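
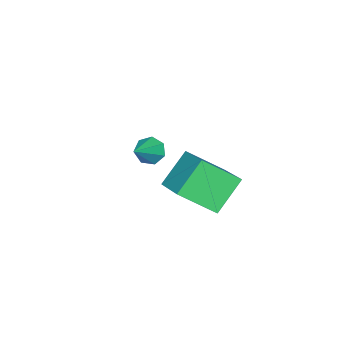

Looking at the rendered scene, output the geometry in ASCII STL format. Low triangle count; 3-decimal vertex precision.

solid 
facet normal -0.844 -0.063 -0.533
outer loop
vertex -2.221 -1.622 -3.143
vertex -2.492 -2.008 -2.668
vertex -2.507 -1.341 -2.723
endloop
endfacet
facet normal 0.502 0.837 -0.218
outer loop
vertex -2.221 -1.622 -3.143
vertex -2.507 -1.341 -2.723
vertex -1.168 -1.912 -1.832
endloop
endfacet
facet normal -0.844 -0.063 -0.533
outer loop
vertex -2.507 -1.341 -2.723
vertex -2.492 -2.008 -2.668
vertex -2.782 -1.562 -2.261
endloop
endfacet
facet normal 0.068 0.884 0.463
outer loop
vertex -2.507 -1.341 -2.723
vertex -2.782 -1.562 -2.261
vertex -1.168 -1.912 -1.832
endloop
endfacet
facet normal -0.844 -0.062 -0.533
outer loop
vertex -2.782 -1.562 -2.261
vertex -2.492 -2.008 -2.668
vertex -2.839 -2.12 -2.106
endloop
endfacet
facet normal -0.189 0.281 0.941
outer loop
vertex -2.782 -1.562 -2.261
vertex -2.839 -2.12 -2.106
vertex -1.168 -1.912 -1.832
endloop
endfacet
facet normal -0.844 -0.061 -0.533
outer loop
vertex -2.839 -2.12 -2.106
vertex -2.492 -2.008 -2.668
vertex -2.635 -2.593 -2.375
endloop
endfacet
facet normal -0.075 -0.517 0.852
outer loop
vertex -2.839 -2.12 -2.106
vertex -2.635 -2.593 -2.375
vertex -1.168 -1.912 -1.832
endloop
endfacet
facet normal -0.843 -0.061 -0.534
outer loop
vertex -2.635 -2.593 -2.375
vertex -2.492 -2.008 -2.668
vertex -2.323 -2.626 -2.864
endloop
endfacet
facet normal 0.323 -0.908 0.267
outer loop
vertex -2.635 -2.593 -2.375
vertex -2.323 -2.626 -2.864
vertex -1.168 -1.912 -1.832
endloop
endfacet
facet normal -0.844 -0.062 -0.532
outer loop
vertex -2.323 -2.626 -2.864
vertex -2.492 -2.008 -2.668
vertex -2.139 -2.194 -3.206
endloop
endfacet
facet normal 0.707 -0.599 -0.376
outer loop
vertex -2.323 -2.626 -2.864
vertex -2.139 -2.194 -3.206
vertex -1.168 -1.912 -1.832
endloop
endfacet
facet normal -0.844 -0.062 -0.532
outer loop
vertex -2.139 -2.194 -3.206
vertex -2.492 -2.008 -2.668
vertex -2.221 -1.622 -3.143
endloop
endfacet
facet normal 0.786 0.178 -0.592
outer loop
vertex -2.139 -2.194 -3.206
vertex -2.221 -1.622 -3.143
vertex -1.168 -1.912 -1.832
endloop
endfacet
facet normal -0.689 0.185 0.701
outer loop
vertex 0.962 2.298 0.722
vertex 0.237 3.533 -0.317
vertex -0.209 0.941 -0.072
endloop
endfacet
facet normal 0.410 -0.698 0.587
outer loop
vertex 0.963 0.627 -1.263
vertex 0.962 2.298 0.722
vertex -0.209 0.941 -0.072
endloop
endfacet
facet normal -0.690 0.185 0.700
outer loop
vertex -0.209 0.941 -0.072
vertex 0.237 3.533 -0.317
vertex -0.934 2.176 -1.112
endloop
endfacet
facet normal -0.597 -0.692 -0.405
outer loop
vertex -0.934 2.176 -1.112
vertex 0.963 0.627 -1.263
vertex -0.209 0.941 -0.072
endloop
endfacet
facet normal 0.597 0.692 0.405
outer loop
vertex 0.962 2.298 0.722
vertex 1.409 3.219 -1.508
vertex 0.237 3.533 -0.317
endloop
endfacet
facet normal 0.410 -0.698 0.588
outer loop
vertex 2.134 1.984 -0.468
vertex 0.962 2.298 0.722
vertex 0.963 0.627 -1.263
endloop
endfacet
facet normal 0.597 0.692 0.406
outer loop
vertex 2.134 1.984 -0.468
vertex 1.409 3.219 -1.508
vertex 0.962 2.298 0.722
endloop
endfacet
facet normal -0.410 0.698 -0.587
outer loop
vertex 0.237 3.533 -0.317
vertex 1.409 3.219 -1.508
vertex -0.934 2.176 -1.112
endloop
endfacet
facet normal -0.597 -0.692 -0.406
outer loop
vertex 0.238 1.862 -2.302
vertex 0.963 0.627 -1.263
vertex -0.934 2.176 -1.112
endloop
endfacet
facet normal -0.410 0.698 -0.588
outer loop
vertex -0.934 2.176 -1.112
vertex 1.409 3.219 -1.508
vertex 0.238 1.862 -2.302
endloop
endfacet
facet normal 0.689 -0.185 -0.700
outer loop
vertex 0.238 1.862 -2.302
vertex 2.134 1.984 -0.468
vertex 0.963 0.627 -1.263
endloop
endfacet
facet normal 0.689 -0.185 -0.700
outer loop
vertex 1.409 3.219 -1.508
vertex 2.134 1.984 -0.468
vertex 0.238 1.862 -2.302
endloop
endfacet

endsolid


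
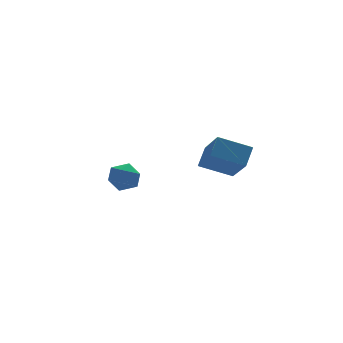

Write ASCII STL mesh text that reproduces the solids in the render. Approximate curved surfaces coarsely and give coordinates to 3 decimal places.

solid 
facet normal -0.841 0.391 0.374
outer loop
vertex 1.919 2.318 2.948
vertex 2.047 3.653 1.839
vertex 1.404 1.83 2.3
endloop
endfacet
facet normal -0.074 -0.768 0.637
outer loop
vertex 2.573 1.287 1.781
vertex 1.919 2.318 2.948
vertex 1.404 1.83 2.3
endloop
endfacet
facet normal -0.841 0.391 0.374
outer loop
vertex 1.404 1.83 2.3
vertex 2.047 3.653 1.839
vertex 1.532 3.165 1.192
endloop
endfacet
facet normal -0.536 -0.508 -0.674
outer loop
vertex 1.532 3.165 1.192
vertex 2.573 1.287 1.781
vertex 1.404 1.83 2.3
endloop
endfacet
facet normal 0.536 0.509 0.674
outer loop
vertex 1.919 2.318 2.948
vertex 3.216 3.11 1.32
vertex 2.047 3.653 1.839
endloop
endfacet
facet normal -0.073 -0.767 0.637
outer loop
vertex 3.088 1.775 2.428
vertex 1.919 2.318 2.948
vertex 2.573 1.287 1.781
endloop
endfacet
facet normal 0.536 0.508 0.674
outer loop
vertex 3.088 1.775 2.428
vertex 3.216 3.11 1.32
vertex 1.919 2.318 2.948
endloop
endfacet
facet normal 0.073 0.767 -0.637
outer loop
vertex 2.047 3.653 1.839
vertex 3.216 3.11 1.32
vertex 1.532 3.165 1.192
endloop
endfacet
facet normal -0.536 -0.508 -0.674
outer loop
vertex 2.701 2.622 0.672
vertex 2.573 1.287 1.781
vertex 1.532 3.165 1.192
endloop
endfacet
facet normal 0.073 0.768 -0.637
outer loop
vertex 1.532 3.165 1.192
vertex 3.216 3.11 1.32
vertex 2.701 2.622 0.672
endloop
endfacet
facet normal 0.841 -0.391 -0.374
outer loop
vertex 2.701 2.622 0.672
vertex 3.088 1.775 2.428
vertex 2.573 1.287 1.781
endloop
endfacet
facet normal 0.841 -0.391 -0.374
outer loop
vertex 3.216 3.11 1.32
vertex 3.088 1.775 2.428
vertex 2.701 2.622 0.672
endloop
endfacet
facet normal 0.108 0.848 -0.519
outer loop
vertex -1.915 1.489 1.621
vertex -2.505 1.697 1.838
vertex -1.957 1.838 2.182
endloop
endfacet
facet normal 0.742 0.593 -0.313
outer loop
vertex -1.915 1.489 1.621
vertex -1.957 1.838 2.182
vertex -1.553 1.314 2.147
endloop
endfacet
facet normal 0.812 -0.065 -0.580
outer loop
vertex -1.915 1.489 1.621
vertex -1.553 1.314 2.147
vertex -1.852 0.85 1.781
endloop
endfacet
facet normal 0.221 -0.216 -0.951
outer loop
vertex -1.915 1.489 1.621
vertex -1.852 0.85 1.781
vertex -2.441 1.087 1.59
endloop
endfacet
facet normal -0.213 0.349 -0.913
outer loop
vertex -1.915 1.489 1.621
vertex -2.441 1.087 1.59
vertex -2.505 1.697 1.838
endloop
endfacet
facet normal 0.739 0.543 0.399
outer loop
vertex -1.553 1.314 2.147
vertex -1.957 1.838 2.182
vertex -1.919 1.413 2.69
endloop
endfacet
facet normal -0.288 0.955 0.067
outer loop
vertex -1.957 1.838 2.182
vertex -2.505 1.697 1.838
vertex -2.508 1.65 2.499
endloop
endfacet
facet normal -0.807 0.147 -0.571
outer loop
vertex -2.505 1.697 1.838
vertex -2.441 1.087 1.59
vertex -2.807 1.186 2.133
endloop
endfacet
facet normal -0.103 -0.767 -0.634
outer loop
vertex -2.441 1.087 1.59
vertex -1.852 0.85 1.781
vertex -2.403 0.662 2.098
endloop
endfacet
facet normal 0.852 -0.523 -0.033
outer loop
vertex -1.852 0.85 1.781
vertex -1.553 1.314 2.147
vertex -1.855 0.803 2.442
endloop
endfacet
facet normal -0.221 0.216 0.951
outer loop
vertex -2.445 1.011 2.659
vertex -1.919 1.413 2.69
vertex -2.508 1.65 2.499
endloop
endfacet
facet normal -0.812 0.065 0.580
outer loop
vertex -2.445 1.011 2.659
vertex -2.508 1.65 2.499
vertex -2.807 1.186 2.133
endloop
endfacet
facet normal -0.742 -0.593 0.313
outer loop
vertex -2.445 1.011 2.659
vertex -2.807 1.186 2.133
vertex -2.403 0.662 2.098
endloop
endfacet
facet normal -0.108 -0.848 0.519
outer loop
vertex -2.445 1.011 2.659
vertex -2.403 0.662 2.098
vertex -1.855 0.803 2.442
endloop
endfacet
facet normal 0.213 -0.349 0.913
outer loop
vertex -2.445 1.011 2.659
vertex -1.855 0.803 2.442
vertex -1.919 1.413 2.69
endloop
endfacet
facet normal 0.103 0.767 0.634
outer loop
vertex -2.508 1.65 2.499
vertex -1.919 1.413 2.69
vertex -1.957 1.838 2.182
endloop
endfacet
facet normal -0.852 0.523 0.033
outer loop
vertex -2.807 1.186 2.133
vertex -2.508 1.65 2.499
vertex -2.505 1.697 1.838
endloop
endfacet
facet normal -0.739 -0.543 -0.399
outer loop
vertex -2.403 0.662 2.098
vertex -2.807 1.186 2.133
vertex -2.441 1.087 1.59
endloop
endfacet
facet normal 0.288 -0.955 -0.067
outer loop
vertex -1.855 0.803 2.442
vertex -2.403 0.662 2.098
vertex -1.852 0.85 1.781
endloop
endfacet
facet normal 0.807 -0.147 0.571
outer loop
vertex -1.919 1.413 2.69
vertex -1.855 0.803 2.442
vertex -1.553 1.314 2.147
endloop
endfacet

endsolid


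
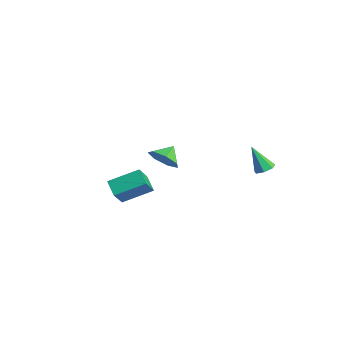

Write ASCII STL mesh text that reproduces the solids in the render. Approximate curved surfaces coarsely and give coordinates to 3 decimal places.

solid 
facet normal -0.410 0.506 -0.759
outer loop
vertex 0.39 -3.935 2.224
vertex 0.921 -2.447 2.93
vertex 1.241 -3.999 1.721
endloop
endfacet
facet normal -0.306 -0.860 -0.409
outer loop
vertex 1.819 -4.713 2.79
vertex 0.39 -3.935 2.224
vertex 1.241 -3.999 1.721
endloop
endfacet
facet normal -0.411 0.506 -0.758
outer loop
vertex 1.241 -3.999 1.721
vertex 0.921 -2.447 2.93
vertex 1.771 -2.511 2.427
endloop
endfacet
facet normal 0.859 -0.065 -0.508
outer loop
vertex 1.771 -2.511 2.427
vertex 1.819 -4.713 2.79
vertex 1.241 -3.999 1.721
endloop
endfacet
facet normal -0.859 0.065 0.508
outer loop
vertex 0.39 -3.935 2.224
vertex 1.499 -3.161 3.999
vertex 0.921 -2.447 2.93
endloop
endfacet
facet normal -0.306 -0.860 -0.408
outer loop
vertex 0.969 -4.649 3.293
vertex 0.39 -3.935 2.224
vertex 1.819 -4.713 2.79
endloop
endfacet
facet normal -0.859 0.065 0.508
outer loop
vertex 0.969 -4.649 3.293
vertex 1.499 -3.161 3.999
vertex 0.39 -3.935 2.224
endloop
endfacet
facet normal 0.306 0.860 0.409
outer loop
vertex 0.921 -2.447 2.93
vertex 1.499 -3.161 3.999
vertex 1.771 -2.511 2.427
endloop
endfacet
facet normal 0.859 -0.065 -0.509
outer loop
vertex 2.35 -3.225 3.496
vertex 1.819 -4.713 2.79
vertex 1.771 -2.511 2.427
endloop
endfacet
facet normal 0.306 0.860 0.409
outer loop
vertex 1.771 -2.511 2.427
vertex 1.499 -3.161 3.999
vertex 2.35 -3.225 3.496
endloop
endfacet
facet normal 0.411 -0.506 0.758
outer loop
vertex 2.35 -3.225 3.496
vertex 0.969 -4.649 3.293
vertex 1.819 -4.713 2.79
endloop
endfacet
facet normal 0.410 -0.506 0.759
outer loop
vertex 1.499 -3.161 3.999
vertex 0.969 -4.649 3.293
vertex 2.35 -3.225 3.496
endloop
endfacet
facet normal 0.409 0.259 -0.875
outer loop
vertex 3.263 2.879 2.975
vertex 2.793 3.195 2.849
vertex 3.277 3.36 3.124
endloop
endfacet
facet normal 0.737 -0.219 0.639
outer loop
vertex 3.263 2.879 2.975
vertex 3.277 3.36 3.124
vertex 2.147 2.785 4.231
endloop
endfacet
facet normal 0.408 0.260 -0.875
outer loop
vertex 3.277 3.36 3.124
vertex 2.793 3.195 2.849
vertex 2.926 3.716 3.066
endloop
endfacet
facet normal 0.431 0.542 0.721
outer loop
vertex 3.277 3.36 3.124
vertex 2.926 3.716 3.066
vertex 2.147 2.785 4.231
endloop
endfacet
facet normal 0.409 0.260 -0.875
outer loop
vertex 2.926 3.716 3.066
vertex 2.793 3.195 2.849
vertex 2.476 3.681 2.845
endloop
endfacet
facet normal -0.295 0.833 0.468
outer loop
vertex 2.926 3.716 3.066
vertex 2.476 3.681 2.845
vertex 2.147 2.785 4.231
endloop
endfacet
facet normal 0.410 0.260 -0.874
outer loop
vertex 2.476 3.681 2.845
vertex 2.793 3.195 2.849
vertex 2.264 3.279 2.626
endloop
endfacet
facet normal -0.897 0.436 0.069
outer loop
vertex 2.476 3.681 2.845
vertex 2.264 3.279 2.626
vertex 2.147 2.785 4.231
endloop
endfacet
facet normal 0.410 0.259 -0.874
outer loop
vertex 2.264 3.279 2.626
vertex 2.793 3.195 2.849
vertex 2.451 2.815 2.576
endloop
endfacet
facet normal -0.920 -0.352 -0.175
outer loop
vertex 2.264 3.279 2.626
vertex 2.451 2.815 2.576
vertex 2.147 2.785 4.231
endloop
endfacet
facet normal 0.409 0.260 -0.875
outer loop
vertex 2.451 2.815 2.576
vertex 2.793 3.195 2.849
vertex 2.896 2.637 2.731
endloop
endfacet
facet normal -0.346 -0.935 -0.080
outer loop
vertex 2.451 2.815 2.576
vertex 2.896 2.637 2.731
vertex 2.147 2.785 4.231
endloop
endfacet
facet normal 0.410 0.260 -0.874
outer loop
vertex 2.896 2.637 2.731
vertex 2.793 3.195 2.849
vertex 3.263 2.879 2.975
endloop
endfacet
facet normal 0.391 -0.876 0.282
outer loop
vertex 2.896 2.637 2.731
vertex 3.263 2.879 2.975
vertex 2.147 2.785 4.231
endloop
endfacet
facet normal 0.334 -0.760 -0.558
outer loop
vertex -0.93 0.219 1.999
vertex -1.806 -0.115 1.93
vertex -1.365 0.493 1.366
endloop
endfacet
facet normal 0.392 0.911 0.125
outer loop
vertex -0.93 0.219 1.999
vertex -1.365 0.493 1.366
vertex -2.154 0.675 2.51
endloop
endfacet
facet normal 0.334 -0.760 -0.558
outer loop
vertex -1.365 0.493 1.366
vertex -1.806 -0.115 1.93
vertex -2.131 0.31 1.157
endloop
endfacet
facet normal -0.157 0.953 -0.260
outer loop
vertex -1.365 0.493 1.366
vertex -2.131 0.31 1.157
vertex -2.154 0.675 2.51
endloop
endfacet
facet normal 0.334 -0.760 -0.558
outer loop
vertex -2.131 0.31 1.157
vertex -1.806 -0.115 1.93
vertex -2.654 -0.194 1.53
endloop
endfacet
facet normal -0.747 0.638 -0.185
outer loop
vertex -2.131 0.31 1.157
vertex -2.654 -0.194 1.53
vertex -2.154 0.675 2.51
endloop
endfacet
facet normal 0.334 -0.760 -0.558
outer loop
vertex -2.654 -0.194 1.53
vertex -1.806 -0.115 1.93
vertex -2.538 -0.638 2.204
endloop
endfacet
facet normal -0.933 0.204 0.295
outer loop
vertex -2.654 -0.194 1.53
vertex -2.538 -0.638 2.204
vertex -2.154 0.675 2.51
endloop
endfacet
facet normal 0.334 -0.760 -0.558
outer loop
vertex -2.538 -0.638 2.204
vertex -1.806 -0.115 1.93
vertex -1.871 -0.689 2.672
endloop
endfacet
facet normal -0.575 -0.022 0.818
outer loop
vertex -2.538 -0.638 2.204
vertex -1.871 -0.689 2.672
vertex -2.154 0.675 2.51
endloop
endfacet
facet normal 0.335 -0.759 -0.558
outer loop
vertex -1.871 -0.689 2.672
vertex -1.806 -0.115 1.93
vertex -1.156 -0.307 2.581
endloop
endfacet
facet normal 0.057 0.129 0.990
outer loop
vertex -1.871 -0.689 2.672
vertex -1.156 -0.307 2.581
vertex -2.154 0.675 2.51
endloop
endfacet
facet normal 0.334 -0.760 -0.557
outer loop
vertex -1.156 -0.307 2.581
vertex -1.806 -0.115 1.93
vertex -0.93 0.219 1.999
endloop
endfacet
facet normal 0.488 0.545 0.682
outer loop
vertex -1.156 -0.307 2.581
vertex -0.93 0.219 1.999
vertex -2.154 0.675 2.51
endloop
endfacet

endsolid


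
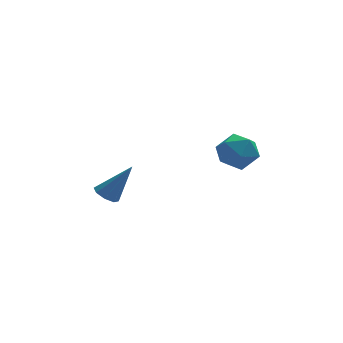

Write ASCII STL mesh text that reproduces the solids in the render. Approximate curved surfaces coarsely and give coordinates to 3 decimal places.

solid 
facet normal -0.575 -0.016 -0.818
outer loop
vertex -3.062 -0.241 -2.0
vertex -3.571 -0.597 -1.635
vertex -3.421 0.097 -1.754
endloop
endfacet
facet normal 0.640 0.760 -0.110
outer loop
vertex -3.062 -0.241 -2.0
vertex -3.421 0.097 -1.754
vertex -2.309 -0.563 0.155
endloop
endfacet
facet normal -0.576 -0.015 -0.817
outer loop
vertex -3.421 0.097 -1.754
vertex -3.571 -0.597 -1.635
vertex -3.867 0.029 -1.438
endloop
endfacet
facet normal 0.062 0.954 0.293
outer loop
vertex -3.421 0.097 -1.754
vertex -3.867 0.029 -1.438
vertex -2.309 -0.563 0.155
endloop
endfacet
facet normal -0.577 -0.016 -0.817
outer loop
vertex -3.867 0.029 -1.438
vertex -3.571 -0.597 -1.635
vertex -4.14 -0.406 -1.237
endloop
endfacet
facet normal -0.455 0.593 0.665
outer loop
vertex -3.867 0.029 -1.438
vertex -4.14 -0.406 -1.237
vertex -2.309 -0.563 0.155
endloop
endfacet
facet normal -0.576 -0.015 -0.817
outer loop
vertex -4.14 -0.406 -1.237
vertex -3.571 -0.597 -1.635
vertex -4.079 -0.952 -1.27
endloop
endfacet
facet normal -0.607 -0.115 0.786
outer loop
vertex -4.14 -0.406 -1.237
vertex -4.079 -0.952 -1.27
vertex -2.309 -0.563 0.155
endloop
endfacet
facet normal -0.576 -0.016 -0.817
outer loop
vertex -4.079 -0.952 -1.27
vertex -3.571 -0.597 -1.635
vertex -3.721 -1.291 -1.516
endloop
endfacet
facet normal -0.307 -0.750 0.586
outer loop
vertex -4.079 -0.952 -1.27
vertex -3.721 -1.291 -1.516
vertex -2.309 -0.563 0.155
endloop
endfacet
facet normal -0.576 -0.015 -0.817
outer loop
vertex -3.721 -1.291 -1.516
vertex -3.571 -0.597 -1.635
vertex -3.275 -1.223 -1.832
endloop
endfacet
facet normal 0.273 -0.945 0.181
outer loop
vertex -3.721 -1.291 -1.516
vertex -3.275 -1.223 -1.832
vertex -2.309 -0.563 0.155
endloop
endfacet
facet normal -0.575 -0.015 -0.818
outer loop
vertex -3.275 -1.223 -1.832
vertex -3.571 -0.597 -1.635
vertex -3.002 -0.788 -2.032
endloop
endfacet
facet normal 0.790 -0.583 -0.190
outer loop
vertex -3.275 -1.223 -1.832
vertex -3.002 -0.788 -2.032
vertex -2.309 -0.563 0.155
endloop
endfacet
facet normal -0.576 -0.015 -0.818
outer loop
vertex -3.002 -0.788 -2.032
vertex -3.571 -0.597 -1.635
vertex -3.062 -0.241 -2.0
endloop
endfacet
facet normal 0.943 0.122 -0.311
outer loop
vertex -3.002 -0.788 -2.032
vertex -3.062 -0.241 -2.0
vertex -2.309 -0.563 0.155
endloop
endfacet
facet normal 0.330 0.880 0.342
outer loop
vertex 2.963 1.563 0.014
vertex 2.845 1.169 1.14
vertex 3.878 1.009 0.555
endloop
endfacet
facet normal 0.616 0.731 -0.294
outer loop
vertex 2.963 1.563 0.014
vertex 3.878 1.009 0.555
vertex 3.622 0.764 -0.59
endloop
endfacet
facet normal 0.082 0.643 -0.761
outer loop
vertex 2.963 1.563 0.014
vertex 3.622 0.764 -0.59
vertex 2.43 0.772 -0.712
endloop
endfacet
facet normal -0.533 0.738 -0.413
outer loop
vertex 2.963 1.563 0.014
vertex 2.43 0.772 -0.712
vertex 1.949 1.023 0.357
endloop
endfacet
facet normal -0.380 0.885 0.270
outer loop
vertex 2.963 1.563 0.014
vertex 1.949 1.023 0.357
vertex 2.845 1.169 1.14
endloop
endfacet
facet normal 0.965 0.111 -0.239
outer loop
vertex 3.622 0.764 -0.59
vertex 3.878 1.009 0.555
vertex 3.911 -0.123 0.163
endloop
endfacet
facet normal 0.502 0.352 0.790
outer loop
vertex 3.878 1.009 0.555
vertex 2.845 1.169 1.14
vertex 3.43 0.128 1.232
endloop
endfacet
facet normal -0.646 0.360 0.673
outer loop
vertex 2.845 1.169 1.14
vertex 1.949 1.023 0.357
vertex 2.238 0.136 1.11
endloop
endfacet
facet normal -0.894 0.123 -0.431
outer loop
vertex 1.949 1.023 0.357
vertex 2.43 0.772 -0.712
vertex 1.982 -0.109 -0.035
endloop
endfacet
facet normal 0.102 -0.031 -0.994
outer loop
vertex 2.43 0.772 -0.712
vertex 3.622 0.764 -0.59
vertex 3.015 -0.269 -0.62
endloop
endfacet
facet normal 0.533 -0.738 0.413
outer loop
vertex 2.897 -0.663 0.506
vertex 3.911 -0.123 0.163
vertex 3.43 0.128 1.232
endloop
endfacet
facet normal -0.082 -0.643 0.761
outer loop
vertex 2.897 -0.663 0.506
vertex 3.43 0.128 1.232
vertex 2.238 0.136 1.11
endloop
endfacet
facet normal -0.616 -0.731 0.294
outer loop
vertex 2.897 -0.663 0.506
vertex 2.238 0.136 1.11
vertex 1.982 -0.109 -0.035
endloop
endfacet
facet normal -0.330 -0.880 -0.342
outer loop
vertex 2.897 -0.663 0.506
vertex 1.982 -0.109 -0.035
vertex 3.015 -0.269 -0.62
endloop
endfacet
facet normal 0.380 -0.885 -0.270
outer loop
vertex 2.897 -0.663 0.506
vertex 3.015 -0.269 -0.62
vertex 3.911 -0.123 0.163
endloop
endfacet
facet normal 0.894 -0.123 0.431
outer loop
vertex 3.43 0.128 1.232
vertex 3.911 -0.123 0.163
vertex 3.878 1.009 0.555
endloop
endfacet
facet normal -0.102 0.031 0.994
outer loop
vertex 2.238 0.136 1.11
vertex 3.43 0.128 1.232
vertex 2.845 1.169 1.14
endloop
endfacet
facet normal -0.965 -0.111 0.239
outer loop
vertex 1.982 -0.109 -0.035
vertex 2.238 0.136 1.11
vertex 1.949 1.023 0.357
endloop
endfacet
facet normal -0.502 -0.352 -0.790
outer loop
vertex 3.015 -0.269 -0.62
vertex 1.982 -0.109 -0.035
vertex 2.43 0.772 -0.712
endloop
endfacet
facet normal 0.646 -0.360 -0.673
outer loop
vertex 3.911 -0.123 0.163
vertex 3.015 -0.269 -0.62
vertex 3.622 0.764 -0.59
endloop
endfacet

endsolid


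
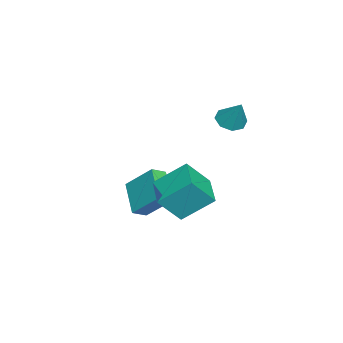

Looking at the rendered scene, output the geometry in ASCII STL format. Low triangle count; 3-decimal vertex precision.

solid 
facet normal -0.395 -0.386 -0.834
outer loop
vertex 1.247 3.002 2.22
vertex 0.532 2.778 2.662
vertex 0.785 3.481 2.217
endloop
endfacet
facet normal 0.711 0.685 -0.157
outer loop
vertex 1.247 3.002 2.22
vertex 0.785 3.481 2.217
vertex 1.228 3.462 4.138
endloop
endfacet
facet normal -0.392 -0.387 -0.835
outer loop
vertex 0.785 3.481 2.217
vertex 0.532 2.778 2.662
vertex 0.174 3.548 2.473
endloop
endfacet
facet normal 0.103 0.995 -0.014
outer loop
vertex 0.785 3.481 2.217
vertex 0.174 3.548 2.473
vertex 1.228 3.462 4.138
endloop
endfacet
facet normal -0.394 -0.388 -0.834
outer loop
vertex 0.174 3.548 2.473
vertex 0.532 2.778 2.662
vertex -0.227 3.164 2.841
endloop
endfacet
facet normal -0.469 0.815 0.339
outer loop
vertex 0.174 3.548 2.473
vertex -0.227 3.164 2.841
vertex 1.228 3.462 4.138
endloop
endfacet
facet normal -0.393 -0.386 -0.834
outer loop
vertex -0.227 3.164 2.841
vertex 0.532 2.778 2.662
vertex -0.183 2.553 3.103
endloop
endfacet
facet normal -0.672 0.250 0.697
outer loop
vertex -0.227 3.164 2.841
vertex -0.183 2.553 3.103
vertex 1.228 3.462 4.138
endloop
endfacet
facet normal -0.393 -0.386 -0.834
outer loop
vertex -0.183 2.553 3.103
vertex 0.532 2.778 2.662
vertex 0.279 2.074 3.107
endloop
endfacet
facet normal -0.386 -0.365 0.847
outer loop
vertex -0.183 2.553 3.103
vertex 0.279 2.074 3.107
vertex 1.228 3.462 4.138
endloop
endfacet
facet normal -0.393 -0.386 -0.834
outer loop
vertex 0.279 2.074 3.107
vertex 0.532 2.778 2.662
vertex 0.89 2.007 2.85
endloop
endfacet
facet normal 0.222 -0.675 0.704
outer loop
vertex 0.279 2.074 3.107
vertex 0.89 2.007 2.85
vertex 1.228 3.462 4.138
endloop
endfacet
facet normal -0.393 -0.386 -0.835
outer loop
vertex 0.89 2.007 2.85
vertex 0.532 2.778 2.662
vertex 1.291 2.392 2.483
endloop
endfacet
facet normal 0.795 -0.495 0.350
outer loop
vertex 0.89 2.007 2.85
vertex 1.291 2.392 2.483
vertex 1.228 3.462 4.138
endloop
endfacet
facet normal -0.394 -0.388 -0.833
outer loop
vertex 1.291 2.392 2.483
vertex 0.532 2.778 2.662
vertex 1.247 3.002 2.22
endloop
endfacet
facet normal 0.998 0.069 -0.007
outer loop
vertex 1.291 2.392 2.483
vertex 1.247 3.002 2.22
vertex 1.228 3.462 4.138
endloop
endfacet
facet normal -0.349 0.548 -0.760
outer loop
vertex 2.254 2.103 -1.007
vertex 4.103 2.815 -1.344
vertex 2.642 0.443 -2.382
endloop
endfacet
facet normal -0.920 -0.354 0.168
outer loop
vertex 3.317 -0.615 -0.916
vertex 2.254 2.103 -1.007
vertex 2.642 0.443 -2.382
endloop
endfacet
facet normal -0.350 0.548 -0.760
outer loop
vertex 2.642 0.443 -2.382
vertex 4.103 2.815 -1.344
vertex 4.491 1.155 -2.72
endloop
endfacet
facet normal 0.177 -0.758 -0.628
outer loop
vertex 4.491 1.155 -2.72
vertex 3.317 -0.615 -0.916
vertex 2.642 0.443 -2.382
endloop
endfacet
facet normal -0.177 0.758 0.628
outer loop
vertex 2.254 2.103 -1.007
vertex 4.778 1.757 0.122
vertex 4.103 2.815 -1.344
endloop
endfacet
facet normal -0.920 -0.354 0.168
outer loop
vertex 2.929 1.045 0.46
vertex 2.254 2.103 -1.007
vertex 3.317 -0.615 -0.916
endloop
endfacet
facet normal -0.177 0.758 0.628
outer loop
vertex 2.929 1.045 0.46
vertex 4.778 1.757 0.122
vertex 2.254 2.103 -1.007
endloop
endfacet
facet normal 0.920 0.354 -0.168
outer loop
vertex 4.103 2.815 -1.344
vertex 4.778 1.757 0.122
vertex 4.491 1.155 -2.72
endloop
endfacet
facet normal 0.177 -0.758 -0.628
outer loop
vertex 5.166 0.097 -1.253
vertex 3.317 -0.615 -0.916
vertex 4.491 1.155 -2.72
endloop
endfacet
facet normal 0.920 0.354 -0.168
outer loop
vertex 4.491 1.155 -2.72
vertex 4.778 1.757 0.122
vertex 5.166 0.097 -1.253
endloop
endfacet
facet normal 0.350 -0.548 0.760
outer loop
vertex 5.166 0.097 -1.253
vertex 2.929 1.045 0.46
vertex 3.317 -0.615 -0.916
endloop
endfacet
facet normal 0.350 -0.548 0.760
outer loop
vertex 4.778 1.757 0.122
vertex 2.929 1.045 0.46
vertex 5.166 0.097 -1.253
endloop
endfacet
facet normal -0.750 -0.370 0.548
outer loop
vertex 1.077 -1.25 -1.218
vertex 0.462 -0.662 -1.663
vertex 0.72 -2.766 -2.73
endloop
endfacet
facet normal 0.640 -0.613 0.463
outer loop
vertex 2.318 -1.978 -3.897
vertex 1.077 -1.25 -1.218
vertex 0.72 -2.766 -2.73
endloop
endfacet
facet normal -0.750 -0.370 0.548
outer loop
vertex 0.72 -2.766 -2.73
vertex 0.462 -0.662 -1.663
vertex 0.105 -2.178 -3.174
endloop
endfacet
facet normal -0.165 -0.698 -0.697
outer loop
vertex 0.105 -2.178 -3.174
vertex 2.318 -1.978 -3.897
vertex 0.72 -2.766 -2.73
endloop
endfacet
facet normal 0.164 0.699 0.696
outer loop
vertex 1.077 -1.25 -1.218
vertex 2.06 0.126 -2.83
vertex 0.462 -0.662 -1.663
endloop
endfacet
facet normal 0.641 -0.612 0.463
outer loop
vertex 2.675 -0.462 -2.386
vertex 1.077 -1.25 -1.218
vertex 2.318 -1.978 -3.897
endloop
endfacet
facet normal 0.165 0.698 0.697
outer loop
vertex 2.675 -0.462 -2.386
vertex 2.06 0.126 -2.83
vertex 1.077 -1.25 -1.218
endloop
endfacet
facet normal -0.640 0.613 -0.463
outer loop
vertex 0.462 -0.662 -1.663
vertex 2.06 0.126 -2.83
vertex 0.105 -2.178 -3.174
endloop
endfacet
facet normal -0.164 -0.699 -0.696
outer loop
vertex 1.703 -1.39 -4.342
vertex 2.318 -1.978 -3.897
vertex 0.105 -2.178 -3.174
endloop
endfacet
facet normal -0.641 0.613 -0.463
outer loop
vertex 0.105 -2.178 -3.174
vertex 2.06 0.126 -2.83
vertex 1.703 -1.39 -4.342
endloop
endfacet
facet normal 0.750 0.370 -0.548
outer loop
vertex 1.703 -1.39 -4.342
vertex 2.675 -0.462 -2.386
vertex 2.318 -1.978 -3.897
endloop
endfacet
facet normal 0.750 0.370 -0.548
outer loop
vertex 2.06 0.126 -2.83
vertex 2.675 -0.462 -2.386
vertex 1.703 -1.39 -4.342
endloop
endfacet

endsolid


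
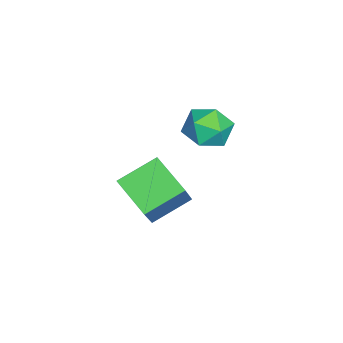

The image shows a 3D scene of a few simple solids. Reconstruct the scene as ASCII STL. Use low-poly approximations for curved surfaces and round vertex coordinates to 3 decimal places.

solid 
facet normal -0.571 0.586 0.575
outer loop
vertex -0.188 4.266 1.427
vertex -0.85 3.512 1.538
vertex -0.087 3.614 2.191
endloop
endfacet
facet normal 0.118 0.763 0.636
outer loop
vertex -0.188 4.266 1.427
vertex -0.087 3.614 2.191
vertex 0.726 3.917 1.676
endloop
endfacet
facet normal 0.360 0.933 -0.014
outer loop
vertex -0.188 4.266 1.427
vertex 0.726 3.917 1.676
vertex 0.465 4.003 0.704
endloop
endfacet
facet normal -0.180 0.861 -0.476
outer loop
vertex -0.188 4.266 1.427
vertex 0.465 4.003 0.704
vertex -0.509 3.752 0.619
endloop
endfacet
facet normal -0.755 0.646 -0.111
outer loop
vertex -0.188 4.266 1.427
vertex -0.509 3.752 0.619
vertex -0.85 3.512 1.538
endloop
endfacet
facet normal 0.475 0.188 0.860
outer loop
vertex 0.726 3.917 1.676
vertex -0.087 3.614 2.191
vertex 0.629 2.948 1.941
endloop
endfacet
facet normal -0.639 -0.099 0.763
outer loop
vertex -0.087 3.614 2.191
vertex -0.85 3.512 1.538
vertex -0.345 2.697 1.856
endloop
endfacet
facet normal -0.937 -0.001 -0.348
outer loop
vertex -0.85 3.512 1.538
vertex -0.509 3.752 0.619
vertex -0.606 2.783 0.884
endloop
endfacet
facet normal -0.007 0.345 -0.939
outer loop
vertex -0.509 3.752 0.619
vertex 0.465 4.003 0.704
vertex 0.207 3.086 0.369
endloop
endfacet
facet normal 0.866 0.462 -0.192
outer loop
vertex 0.465 4.003 0.704
vertex 0.726 3.917 1.676
vertex 0.97 3.188 1.022
endloop
endfacet
facet normal 0.180 -0.861 0.476
outer loop
vertex 0.308 2.434 1.133
vertex 0.629 2.948 1.941
vertex -0.345 2.697 1.856
endloop
endfacet
facet normal -0.360 -0.933 0.014
outer loop
vertex 0.308 2.434 1.133
vertex -0.345 2.697 1.856
vertex -0.606 2.783 0.884
endloop
endfacet
facet normal -0.118 -0.763 -0.636
outer loop
vertex 0.308 2.434 1.133
vertex -0.606 2.783 0.884
vertex 0.207 3.086 0.369
endloop
endfacet
facet normal 0.571 -0.586 -0.575
outer loop
vertex 0.308 2.434 1.133
vertex 0.207 3.086 0.369
vertex 0.97 3.188 1.022
endloop
endfacet
facet normal 0.755 -0.646 0.111
outer loop
vertex 0.308 2.434 1.133
vertex 0.97 3.188 1.022
vertex 0.629 2.948 1.941
endloop
endfacet
facet normal 0.007 -0.345 0.939
outer loop
vertex -0.345 2.697 1.856
vertex 0.629 2.948 1.941
vertex -0.087 3.614 2.191
endloop
endfacet
facet normal -0.866 -0.462 0.192
outer loop
vertex -0.606 2.783 0.884
vertex -0.345 2.697 1.856
vertex -0.85 3.512 1.538
endloop
endfacet
facet normal -0.475 -0.188 -0.860
outer loop
vertex 0.207 3.086 0.369
vertex -0.606 2.783 0.884
vertex -0.509 3.752 0.619
endloop
endfacet
facet normal 0.639 0.099 -0.763
outer loop
vertex 0.97 3.188 1.022
vertex 0.207 3.086 0.369
vertex 0.465 4.003 0.704
endloop
endfacet
facet normal 0.937 0.001 0.348
outer loop
vertex 0.629 2.948 1.941
vertex 0.97 3.188 1.022
vertex 0.726 3.917 1.676
endloop
endfacet
facet normal -0.603 0.028 -0.797
outer loop
vertex 1.973 2.148 0.54
vertex 2.987 3.287 -0.187
vertex 2.845 0.923 -0.163
endloop
endfacet
facet normal -0.600 -0.674 0.431
outer loop
vertex 3.913 0.873 1.247
vertex 1.973 2.148 0.54
vertex 2.845 0.923 -0.163
endloop
endfacet
facet normal -0.604 0.028 -0.797
outer loop
vertex 2.845 0.923 -0.163
vertex 2.987 3.287 -0.187
vertex 3.859 2.062 -0.891
endloop
endfacet
facet normal 0.525 -0.738 -0.424
outer loop
vertex 3.859 2.062 -0.891
vertex 3.913 0.873 1.247
vertex 2.845 0.923 -0.163
endloop
endfacet
facet normal -0.525 0.738 0.424
outer loop
vertex 1.973 2.148 0.54
vertex 4.055 3.237 1.223
vertex 2.987 3.287 -0.187
endloop
endfacet
facet normal -0.600 -0.674 0.430
outer loop
vertex 3.041 2.098 1.951
vertex 1.973 2.148 0.54
vertex 3.913 0.873 1.247
endloop
endfacet
facet normal -0.525 0.738 0.424
outer loop
vertex 3.041 2.098 1.951
vertex 4.055 3.237 1.223
vertex 1.973 2.148 0.54
endloop
endfacet
facet normal 0.600 0.674 -0.430
outer loop
vertex 2.987 3.287 -0.187
vertex 4.055 3.237 1.223
vertex 3.859 2.062 -0.891
endloop
endfacet
facet normal 0.525 -0.738 -0.424
outer loop
vertex 4.927 2.012 0.52
vertex 3.913 0.873 1.247
vertex 3.859 2.062 -0.891
endloop
endfacet
facet normal 0.600 0.674 -0.430
outer loop
vertex 3.859 2.062 -0.891
vertex 4.055 3.237 1.223
vertex 4.927 2.012 0.52
endloop
endfacet
facet normal 0.603 -0.028 0.797
outer loop
vertex 4.927 2.012 0.52
vertex 3.041 2.098 1.951
vertex 3.913 0.873 1.247
endloop
endfacet
facet normal 0.603 -0.028 0.797
outer loop
vertex 4.055 3.237 1.223
vertex 3.041 2.098 1.951
vertex 4.927 2.012 0.52
endloop
endfacet

endsolid


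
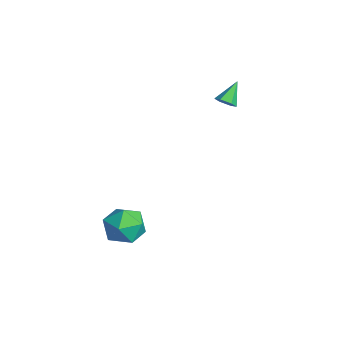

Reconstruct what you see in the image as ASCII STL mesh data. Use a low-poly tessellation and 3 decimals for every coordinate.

solid 
facet normal 0.422 -0.608 -0.672
outer loop
vertex -1.618 2.83 1.632
vertex -1.951 2.403 1.809
vertex -2.126 2.746 1.389
endloop
endfacet
facet normal 0.008 0.940 -0.341
outer loop
vertex -1.618 2.83 1.632
vertex -2.126 2.746 1.389
vertex -2.529 3.237 2.731
endloop
endfacet
facet normal 0.421 -0.608 -0.672
outer loop
vertex -2.126 2.746 1.389
vertex -1.951 2.403 1.809
vertex -2.46 2.319 1.566
endloop
endfacet
facet normal -0.794 0.454 -0.404
outer loop
vertex -2.126 2.746 1.389
vertex -2.46 2.319 1.566
vertex -2.529 3.237 2.731
endloop
endfacet
facet normal 0.421 -0.609 -0.672
outer loop
vertex -2.46 2.319 1.566
vertex -1.951 2.403 1.809
vertex -2.284 1.976 1.987
endloop
endfacet
facet normal -0.945 -0.281 0.166
outer loop
vertex -2.46 2.319 1.566
vertex -2.284 1.976 1.987
vertex -2.529 3.237 2.731
endloop
endfacet
facet normal 0.422 -0.609 -0.672
outer loop
vertex -2.284 1.976 1.987
vertex -1.951 2.403 1.809
vertex -1.776 2.06 2.23
endloop
endfacet
facet normal -0.294 -0.527 0.797
outer loop
vertex -2.284 1.976 1.987
vertex -1.776 2.06 2.23
vertex -2.529 3.237 2.731
endloop
endfacet
facet normal 0.423 -0.608 -0.671
outer loop
vertex -1.776 2.06 2.23
vertex -1.951 2.403 1.809
vertex -1.442 2.488 2.053
endloop
endfacet
facet normal 0.508 -0.041 0.860
outer loop
vertex -1.776 2.06 2.23
vertex -1.442 2.488 2.053
vertex -2.529 3.237 2.731
endloop
endfacet
facet normal 0.423 -0.608 -0.671
outer loop
vertex -1.442 2.488 2.053
vertex -1.951 2.403 1.809
vertex -1.618 2.83 1.632
endloop
endfacet
facet normal 0.659 0.695 0.289
outer loop
vertex -1.442 2.488 2.053
vertex -1.618 2.83 1.632
vertex -2.529 3.237 2.731
endloop
endfacet
facet normal 0.138 0.585 0.799
outer loop
vertex 0.24 -2.683 -3.037
vertex 0.549 -3.598 -2.421
vertex 1.341 -3.0 -2.995
endloop
endfacet
facet normal 0.264 0.944 0.196
outer loop
vertex 0.24 -2.683 -3.037
vertex 1.341 -3.0 -2.995
vertex 0.878 -2.664 -3.988
endloop
endfacet
facet normal -0.327 0.923 -0.201
outer loop
vertex 0.24 -2.683 -3.037
vertex 0.878 -2.664 -3.988
vertex -0.199 -3.054 -4.028
endloop
endfacet
facet normal -0.820 0.551 0.157
outer loop
vertex 0.24 -2.683 -3.037
vertex -0.199 -3.054 -4.028
vertex -0.402 -3.632 -3.059
endloop
endfacet
facet normal -0.532 0.342 0.775
outer loop
vertex 0.24 -2.683 -3.037
vertex -0.402 -3.632 -3.059
vertex 0.549 -3.598 -2.421
endloop
endfacet
facet normal 0.781 0.604 -0.160
outer loop
vertex 0.878 -2.664 -3.988
vertex 1.341 -3.0 -2.995
vertex 1.582 -3.568 -3.961
endloop
endfacet
facet normal 0.576 0.021 0.817
outer loop
vertex 1.341 -3.0 -2.995
vertex 0.549 -3.598 -2.421
vertex 1.379 -4.146 -2.992
endloop
endfacet
facet normal -0.508 -0.372 0.777
outer loop
vertex 0.549 -3.598 -2.421
vertex -0.402 -3.632 -3.059
vertex 0.302 -4.536 -3.032
endloop
endfacet
facet normal -0.974 -0.033 -0.224
outer loop
vertex -0.402 -3.632 -3.059
vertex -0.199 -3.054 -4.028
vertex -0.161 -4.2 -4.025
endloop
endfacet
facet normal -0.176 0.569 -0.803
outer loop
vertex -0.199 -3.054 -4.028
vertex 0.878 -2.664 -3.988
vertex 0.631 -3.602 -4.599
endloop
endfacet
facet normal 0.820 -0.551 -0.157
outer loop
vertex 0.94 -4.517 -3.983
vertex 1.582 -3.568 -3.961
vertex 1.379 -4.146 -2.992
endloop
endfacet
facet normal 0.327 -0.923 0.201
outer loop
vertex 0.94 -4.517 -3.983
vertex 1.379 -4.146 -2.992
vertex 0.302 -4.536 -3.032
endloop
endfacet
facet normal -0.264 -0.944 -0.196
outer loop
vertex 0.94 -4.517 -3.983
vertex 0.302 -4.536 -3.032
vertex -0.161 -4.2 -4.025
endloop
endfacet
facet normal -0.138 -0.585 -0.799
outer loop
vertex 0.94 -4.517 -3.983
vertex -0.161 -4.2 -4.025
vertex 0.631 -3.602 -4.599
endloop
endfacet
facet normal 0.532 -0.342 -0.775
outer loop
vertex 0.94 -4.517 -3.983
vertex 0.631 -3.602 -4.599
vertex 1.582 -3.568 -3.961
endloop
endfacet
facet normal 0.974 0.033 0.224
outer loop
vertex 1.379 -4.146 -2.992
vertex 1.582 -3.568 -3.961
vertex 1.341 -3.0 -2.995
endloop
endfacet
facet normal 0.176 -0.569 0.803
outer loop
vertex 0.302 -4.536 -3.032
vertex 1.379 -4.146 -2.992
vertex 0.549 -3.598 -2.421
endloop
endfacet
facet normal -0.781 -0.604 0.160
outer loop
vertex -0.161 -4.2 -4.025
vertex 0.302 -4.536 -3.032
vertex -0.402 -3.632 -3.059
endloop
endfacet
facet normal -0.576 -0.021 -0.817
outer loop
vertex 0.631 -3.602 -4.599
vertex -0.161 -4.2 -4.025
vertex -0.199 -3.054 -4.028
endloop
endfacet
facet normal 0.508 0.372 -0.777
outer loop
vertex 1.582 -3.568 -3.961
vertex 0.631 -3.602 -4.599
vertex 0.878 -2.664 -3.988
endloop
endfacet

endsolid


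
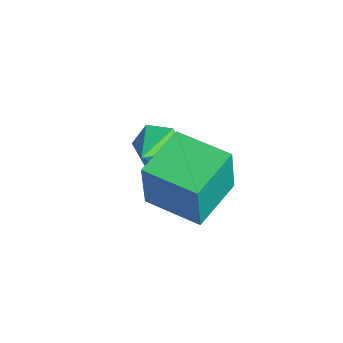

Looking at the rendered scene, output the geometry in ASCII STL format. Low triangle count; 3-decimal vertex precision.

solid 
facet normal -0.645 0.646 -0.408
outer loop
vertex -1.052 2.322 -0.917
vertex -1.714 2.105 -0.214
vertex -1.066 2.84 -0.074
endloop
endfacet
facet normal 0.987 0.146 -0.073
outer loop
vertex -1.052 2.322 -0.917
vertex -1.066 2.84 -0.074
vertex -0.786 1.175 0.374
endloop
endfacet
facet normal -0.645 0.646 -0.409
outer loop
vertex -1.066 2.84 -0.074
vertex -1.714 2.105 -0.214
vertex -1.728 2.624 0.629
endloop
endfacet
facet normal 0.648 0.298 0.701
outer loop
vertex -1.066 2.84 -0.074
vertex -1.728 2.624 0.629
vertex -0.786 1.175 0.374
endloop
endfacet
facet normal -0.644 0.647 -0.409
outer loop
vertex -1.728 2.624 0.629
vertex -1.714 2.105 -0.214
vertex -2.377 1.889 0.489
endloop
endfacet
facet normal -0.009 -0.179 0.984
outer loop
vertex -1.728 2.624 0.629
vertex -2.377 1.889 0.489
vertex -0.786 1.175 0.374
endloop
endfacet
facet normal -0.644 0.646 -0.409
outer loop
vertex -2.377 1.889 0.489
vertex -1.714 2.105 -0.214
vertex -2.362 1.37 -0.354
endloop
endfacet
facet normal -0.327 -0.807 0.491
outer loop
vertex -2.377 1.889 0.489
vertex -2.362 1.37 -0.354
vertex -0.786 1.175 0.374
endloop
endfacet
facet normal -0.645 0.646 -0.408
outer loop
vertex -2.362 1.37 -0.354
vertex -1.714 2.105 -0.214
vertex -1.7 1.587 -1.057
endloop
endfacet
facet normal 0.013 -0.959 -0.284
outer loop
vertex -2.362 1.37 -0.354
vertex -1.7 1.587 -1.057
vertex -0.786 1.175 0.374
endloop
endfacet
facet normal -0.645 0.646 -0.408
outer loop
vertex -1.7 1.587 -1.057
vertex -1.714 2.105 -0.214
vertex -1.052 2.322 -0.917
endloop
endfacet
facet normal 0.669 -0.482 -0.566
outer loop
vertex -1.7 1.587 -1.057
vertex -1.052 2.322 -0.917
vertex -0.786 1.175 0.374
endloop
endfacet
facet normal -0.593 0.787 0.172
outer loop
vertex 0.189 2.036 2.398
vertex 1.845 3.306 2.293
vertex -0.106 2.254 0.381
endloop
endfacet
facet normal -0.792 -0.608 0.050
outer loop
vertex 1.115 0.634 0.027
vertex 0.189 2.036 2.398
vertex -0.106 2.254 0.381
endloop
endfacet
facet normal -0.593 0.787 0.172
outer loop
vertex -0.106 2.254 0.381
vertex 1.845 3.306 2.293
vertex 1.55 3.525 0.276
endloop
endfacet
facet normal -0.144 0.106 -0.984
outer loop
vertex 1.55 3.525 0.276
vertex 1.115 0.634 0.027
vertex -0.106 2.254 0.381
endloop
endfacet
facet normal 0.144 -0.106 0.984
outer loop
vertex 0.189 2.036 2.398
vertex 3.066 1.686 1.939
vertex 1.845 3.306 2.293
endloop
endfacet
facet normal -0.792 -0.608 0.050
outer loop
vertex 1.41 0.415 2.044
vertex 0.189 2.036 2.398
vertex 1.115 0.634 0.027
endloop
endfacet
facet normal 0.144 -0.106 0.984
outer loop
vertex 1.41 0.415 2.044
vertex 3.066 1.686 1.939
vertex 0.189 2.036 2.398
endloop
endfacet
facet normal 0.792 0.608 -0.050
outer loop
vertex 1.845 3.306 2.293
vertex 3.066 1.686 1.939
vertex 1.55 3.525 0.276
endloop
endfacet
facet normal -0.144 0.106 -0.984
outer loop
vertex 2.771 1.904 -0.078
vertex 1.115 0.634 0.027
vertex 1.55 3.525 0.276
endloop
endfacet
facet normal 0.792 0.608 -0.050
outer loop
vertex 1.55 3.525 0.276
vertex 3.066 1.686 1.939
vertex 2.771 1.904 -0.078
endloop
endfacet
facet normal 0.593 -0.787 -0.172
outer loop
vertex 2.771 1.904 -0.078
vertex 1.41 0.415 2.044
vertex 1.115 0.634 0.027
endloop
endfacet
facet normal 0.593 -0.787 -0.172
outer loop
vertex 3.066 1.686 1.939
vertex 1.41 0.415 2.044
vertex 2.771 1.904 -0.078
endloop
endfacet

endsolid


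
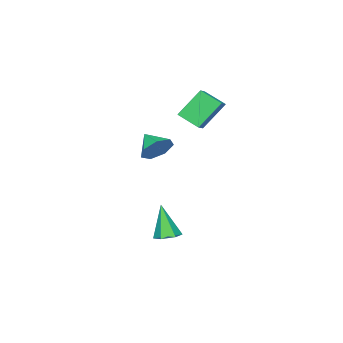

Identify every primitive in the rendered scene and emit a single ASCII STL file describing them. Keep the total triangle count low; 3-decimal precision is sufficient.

solid 
facet normal 0.123 0.317 -0.940
outer loop
vertex 3.451 2.581 -4.36
vertex 2.737 2.446 -4.499
vertex 2.946 3.11 -4.248
endloop
endfacet
facet normal 0.651 0.501 0.570
outer loop
vertex 3.451 2.581 -4.36
vertex 2.946 3.11 -4.248
vertex 2.483 1.794 -2.561
endloop
endfacet
facet normal 0.123 0.317 -0.940
outer loop
vertex 2.946 3.11 -4.248
vertex 2.737 2.446 -4.499
vertex 2.232 2.975 -4.387
endloop
endfacet
facet normal -0.257 0.795 0.549
outer loop
vertex 2.946 3.11 -4.248
vertex 2.232 2.975 -4.387
vertex 2.483 1.794 -2.561
endloop
endfacet
facet normal 0.123 0.317 -0.940
outer loop
vertex 2.232 2.975 -4.387
vertex 2.737 2.446 -4.499
vertex 2.023 2.311 -4.638
endloop
endfacet
facet normal -0.945 0.200 0.259
outer loop
vertex 2.232 2.975 -4.387
vertex 2.023 2.311 -4.638
vertex 2.483 1.794 -2.561
endloop
endfacet
facet normal 0.123 0.317 -0.940
outer loop
vertex 2.023 2.311 -4.638
vertex 2.737 2.446 -4.499
vertex 2.528 1.782 -4.75
endloop
endfacet
facet normal -0.724 -0.689 -0.011
outer loop
vertex 2.023 2.311 -4.638
vertex 2.528 1.782 -4.75
vertex 2.483 1.794 -2.561
endloop
endfacet
facet normal 0.123 0.317 -0.940
outer loop
vertex 2.528 1.782 -4.75
vertex 2.737 2.446 -4.499
vertex 3.242 1.917 -4.611
endloop
endfacet
facet normal 0.184 -0.983 0.009
outer loop
vertex 2.528 1.782 -4.75
vertex 3.242 1.917 -4.611
vertex 2.483 1.794 -2.561
endloop
endfacet
facet normal 0.123 0.317 -0.940
outer loop
vertex 3.242 1.917 -4.611
vertex 2.737 2.446 -4.499
vertex 3.451 2.581 -4.36
endloop
endfacet
facet normal 0.872 -0.388 0.300
outer loop
vertex 3.242 1.917 -4.611
vertex 3.451 2.581 -4.36
vertex 2.483 1.794 -2.561
endloop
endfacet
facet normal -0.526 0.333 0.782
outer loop
vertex -2.799 0.121 3.347
vertex -2.938 1.403 2.707
vertex -3.483 -0.13 2.994
endloop
endfacet
facet normal 0.097 -0.890 0.444
outer loop
vertex -2.422 -0.803 1.413
vertex -2.799 0.121 3.347
vertex -3.483 -0.13 2.994
endloop
endfacet
facet normal -0.526 0.333 0.783
outer loop
vertex -3.483 -0.13 2.994
vertex -2.938 1.403 2.707
vertex -3.623 1.152 2.354
endloop
endfacet
facet normal -0.845 -0.310 -0.435
outer loop
vertex -3.623 1.152 2.354
vertex -2.422 -0.803 1.413
vertex -3.483 -0.13 2.994
endloop
endfacet
facet normal 0.845 0.309 0.436
outer loop
vertex -2.799 0.121 3.347
vertex -1.877 0.73 1.126
vertex -2.938 1.403 2.707
endloop
endfacet
facet normal 0.097 -0.891 0.444
outer loop
vertex -1.737 -0.552 1.766
vertex -2.799 0.121 3.347
vertex -2.422 -0.803 1.413
endloop
endfacet
facet normal 0.845 0.310 0.436
outer loop
vertex -1.737 -0.552 1.766
vertex -1.877 0.73 1.126
vertex -2.799 0.121 3.347
endloop
endfacet
facet normal -0.097 0.891 -0.444
outer loop
vertex -2.938 1.403 2.707
vertex -1.877 0.73 1.126
vertex -3.623 1.152 2.354
endloop
endfacet
facet normal -0.845 -0.309 -0.436
outer loop
vertex -2.561 0.479 0.773
vertex -2.422 -0.803 1.413
vertex -3.623 1.152 2.354
endloop
endfacet
facet normal -0.097 0.890 -0.444
outer loop
vertex -3.623 1.152 2.354
vertex -1.877 0.73 1.126
vertex -2.561 0.479 0.773
endloop
endfacet
facet normal 0.526 -0.334 -0.783
outer loop
vertex -2.561 0.479 0.773
vertex -1.737 -0.552 1.766
vertex -2.422 -0.803 1.413
endloop
endfacet
facet normal 0.526 -0.333 -0.782
outer loop
vertex -1.877 0.73 1.126
vertex -1.737 -0.552 1.766
vertex -2.561 0.479 0.773
endloop
endfacet
facet normal 0.245 0.835 -0.492
outer loop
vertex 4.677 2.37 1.712
vertex 3.998 2.829 2.153
vertex 4.885 2.72 2.409
endloop
endfacet
facet normal 0.651 -0.739 0.177
outer loop
vertex 4.677 2.37 1.712
vertex 4.885 2.72 2.409
vertex 3.682 1.751 2.787
endloop
endfacet
facet normal 0.245 0.836 -0.492
outer loop
vertex 4.885 2.72 2.409
vertex 3.998 2.829 2.153
vertex 4.425 3.151 2.913
endloop
endfacet
facet normal 0.525 -0.348 0.777
outer loop
vertex 4.885 2.72 2.409
vertex 4.425 3.151 2.913
vertex 3.682 1.751 2.787
endloop
endfacet
facet normal 0.246 0.835 -0.492
outer loop
vertex 4.425 3.151 2.913
vertex 3.998 2.829 2.153
vertex 3.644 3.34 2.844
endloop
endfacet
facet normal -0.097 -0.038 0.995
outer loop
vertex 4.425 3.151 2.913
vertex 3.644 3.34 2.844
vertex 3.682 1.751 2.787
endloop
endfacet
facet normal 0.246 0.835 -0.492
outer loop
vertex 3.644 3.34 2.844
vertex 3.998 2.829 2.153
vertex 3.129 3.144 2.254
endloop
endfacet
facet normal -0.746 -0.042 0.665
outer loop
vertex 3.644 3.34 2.844
vertex 3.129 3.144 2.254
vertex 3.682 1.751 2.787
endloop
endfacet
facet normal 0.245 0.835 -0.493
outer loop
vertex 3.129 3.144 2.254
vertex 3.998 2.829 2.153
vertex 3.269 2.71 1.588
endloop
endfacet
facet normal -0.934 -0.357 0.036
outer loop
vertex 3.129 3.144 2.254
vertex 3.269 2.71 1.588
vertex 3.682 1.751 2.787
endloop
endfacet
facet normal 0.245 0.835 -0.492
outer loop
vertex 3.269 2.71 1.588
vertex 3.998 2.829 2.153
vertex 3.958 2.366 1.347
endloop
endfacet
facet normal -0.519 -0.746 -0.418
outer loop
vertex 3.269 2.71 1.588
vertex 3.958 2.366 1.347
vertex 3.682 1.751 2.787
endloop
endfacet
facet normal 0.245 0.835 -0.492
outer loop
vertex 3.958 2.366 1.347
vertex 3.998 2.829 2.153
vertex 4.677 2.37 1.712
endloop
endfacet
facet normal 0.186 -0.916 -0.356
outer loop
vertex 3.958 2.366 1.347
vertex 4.677 2.37 1.712
vertex 3.682 1.751 2.787
endloop
endfacet

endsolid


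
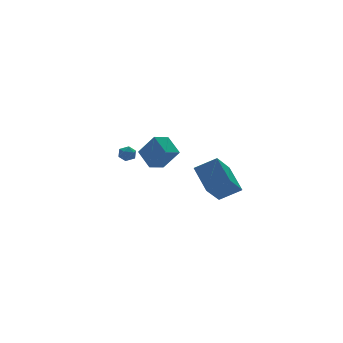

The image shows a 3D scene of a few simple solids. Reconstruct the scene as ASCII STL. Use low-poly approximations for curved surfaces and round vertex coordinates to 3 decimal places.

solid 
facet normal -0.013 0.586 0.810
outer loop
vertex 0.002 3.206 0.439
vertex -0.601 3.024 0.561
vertex -0.11 2.693 0.808
endloop
endfacet
facet normal 0.647 0.347 0.679
outer loop
vertex 0.002 3.206 0.439
vertex -0.11 2.693 0.808
vertex 0.358 2.677 0.37
endloop
endfacet
facet normal 0.831 0.556 0.021
outer loop
vertex 0.002 3.206 0.439
vertex 0.358 2.677 0.37
vertex 0.157 2.997 -0.147
endloop
endfacet
facet normal 0.285 0.924 -0.254
outer loop
vertex 0.002 3.206 0.439
vertex 0.157 2.997 -0.147
vertex -0.436 3.212 -0.03
endloop
endfacet
facet normal -0.237 0.943 0.234
outer loop
vertex 0.002 3.206 0.439
vertex -0.436 3.212 -0.03
vertex -0.601 3.024 0.561
endloop
endfacet
facet normal 0.630 -0.365 0.686
outer loop
vertex 0.358 2.677 0.37
vertex -0.11 2.693 0.808
vertex -0.024 2.168 0.45
endloop
endfacet
facet normal -0.439 0.019 0.898
outer loop
vertex -0.11 2.693 0.808
vertex -0.601 3.024 0.561
vertex -0.617 2.383 0.567
endloop
endfacet
facet normal -0.802 0.596 -0.034
outer loop
vertex -0.601 3.024 0.561
vertex -0.436 3.212 -0.03
vertex -0.818 2.703 0.05
endloop
endfacet
facet normal 0.044 0.568 -0.822
outer loop
vertex -0.436 3.212 -0.03
vertex 0.157 2.997 -0.147
vertex -0.35 2.687 -0.388
endloop
endfacet
facet normal 0.926 -0.027 -0.377
outer loop
vertex 0.157 2.997 -0.147
vertex 0.358 2.677 0.37
vertex 0.141 2.356 -0.141
endloop
endfacet
facet normal -0.285 -0.924 0.254
outer loop
vertex -0.462 2.174 -0.019
vertex -0.024 2.168 0.45
vertex -0.617 2.383 0.567
endloop
endfacet
facet normal -0.831 -0.556 -0.021
outer loop
vertex -0.462 2.174 -0.019
vertex -0.617 2.383 0.567
vertex -0.818 2.703 0.05
endloop
endfacet
facet normal -0.647 -0.347 -0.679
outer loop
vertex -0.462 2.174 -0.019
vertex -0.818 2.703 0.05
vertex -0.35 2.687 -0.388
endloop
endfacet
facet normal 0.013 -0.586 -0.810
outer loop
vertex -0.462 2.174 -0.019
vertex -0.35 2.687 -0.388
vertex 0.141 2.356 -0.141
endloop
endfacet
facet normal 0.237 -0.943 -0.234
outer loop
vertex -0.462 2.174 -0.019
vertex 0.141 2.356 -0.141
vertex -0.024 2.168 0.45
endloop
endfacet
facet normal -0.044 -0.568 0.822
outer loop
vertex -0.617 2.383 0.567
vertex -0.024 2.168 0.45
vertex -0.11 2.693 0.808
endloop
endfacet
facet normal -0.926 0.027 0.377
outer loop
vertex -0.818 2.703 0.05
vertex -0.617 2.383 0.567
vertex -0.601 3.024 0.561
endloop
endfacet
facet normal -0.630 0.365 -0.686
outer loop
vertex -0.35 2.687 -0.388
vertex -0.818 2.703 0.05
vertex -0.436 3.212 -0.03
endloop
endfacet
facet normal 0.439 -0.019 -0.898
outer loop
vertex 0.141 2.356 -0.141
vertex -0.35 2.687 -0.388
vertex 0.157 2.997 -0.147
endloop
endfacet
facet normal 0.802 -0.596 0.034
outer loop
vertex -0.024 2.168 0.45
vertex 0.141 2.356 -0.141
vertex 0.358 2.677 0.37
endloop
endfacet
facet normal -0.646 -0.428 0.632
outer loop
vertex 2.349 -5.606 0.297
vertex 2.433 -3.901 1.538
vertex 1.13 -4.958 -0.511
endloop
endfacet
facet normal -0.040 -0.808 -0.588
outer loop
vertex 2.487 -4.059 -1.838
vertex 2.349 -5.606 0.297
vertex 1.13 -4.958 -0.511
endloop
endfacet
facet normal -0.646 -0.428 0.632
outer loop
vertex 1.13 -4.958 -0.511
vertex 2.433 -3.901 1.538
vertex 1.214 -3.253 0.73
endloop
endfacet
facet normal -0.762 0.405 -0.505
outer loop
vertex 1.214 -3.253 0.73
vertex 2.487 -4.059 -1.838
vertex 1.13 -4.958 -0.511
endloop
endfacet
facet normal 0.762 -0.405 0.505
outer loop
vertex 2.349 -5.606 0.297
vertex 3.79 -3.002 0.211
vertex 2.433 -3.901 1.538
endloop
endfacet
facet normal -0.040 -0.808 -0.588
outer loop
vertex 3.706 -4.707 -1.03
vertex 2.349 -5.606 0.297
vertex 2.487 -4.059 -1.838
endloop
endfacet
facet normal 0.762 -0.405 0.505
outer loop
vertex 3.706 -4.707 -1.03
vertex 3.79 -3.002 0.211
vertex 2.349 -5.606 0.297
endloop
endfacet
facet normal 0.040 0.808 0.588
outer loop
vertex 2.433 -3.901 1.538
vertex 3.79 -3.002 0.211
vertex 1.214 -3.253 0.73
endloop
endfacet
facet normal -0.762 0.405 -0.505
outer loop
vertex 2.571 -2.354 -0.597
vertex 2.487 -4.059 -1.838
vertex 1.214 -3.253 0.73
endloop
endfacet
facet normal 0.040 0.808 0.588
outer loop
vertex 1.214 -3.253 0.73
vertex 3.79 -3.002 0.211
vertex 2.571 -2.354 -0.597
endloop
endfacet
facet normal 0.646 0.428 -0.632
outer loop
vertex 2.571 -2.354 -0.597
vertex 3.706 -4.707 -1.03
vertex 2.487 -4.059 -1.838
endloop
endfacet
facet normal 0.646 0.428 -0.632
outer loop
vertex 3.79 -3.002 0.211
vertex 3.706 -4.707 -1.03
vertex 2.571 -2.354 -0.597
endloop
endfacet
facet normal -0.935 -0.243 0.256
outer loop
vertex 2.087 1.982 0.154
vertex 1.985 3.331 1.063
vertex 1.433 2.933 -1.33
endloop
endfacet
facet normal 0.062 -0.828 -0.558
outer loop
vertex 2.575 3.229 -1.643
vertex 2.087 1.982 0.154
vertex 1.433 2.933 -1.33
endloop
endfacet
facet normal -0.936 -0.243 0.256
outer loop
vertex 1.433 2.933 -1.33
vertex 1.985 3.331 1.063
vertex 1.332 4.282 -0.421
endloop
endfacet
facet normal -0.348 0.506 -0.789
outer loop
vertex 1.332 4.282 -0.421
vertex 2.575 3.229 -1.643
vertex 1.433 2.933 -1.33
endloop
endfacet
facet normal 0.348 -0.506 0.790
outer loop
vertex 2.087 1.982 0.154
vertex 3.127 3.627 0.75
vertex 1.985 3.331 1.063
endloop
endfacet
facet normal 0.062 -0.828 -0.558
outer loop
vertex 3.228 2.278 -0.159
vertex 2.087 1.982 0.154
vertex 2.575 3.229 -1.643
endloop
endfacet
facet normal 0.348 -0.506 0.789
outer loop
vertex 3.228 2.278 -0.159
vertex 3.127 3.627 0.75
vertex 2.087 1.982 0.154
endloop
endfacet
facet normal -0.062 0.828 0.558
outer loop
vertex 1.985 3.331 1.063
vertex 3.127 3.627 0.75
vertex 1.332 4.282 -0.421
endloop
endfacet
facet normal -0.348 0.506 -0.790
outer loop
vertex 2.473 4.578 -0.734
vertex 2.575 3.229 -1.643
vertex 1.332 4.282 -0.421
endloop
endfacet
facet normal -0.062 0.828 0.558
outer loop
vertex 1.332 4.282 -0.421
vertex 3.127 3.627 0.75
vertex 2.473 4.578 -0.734
endloop
endfacet
facet normal 0.936 0.243 -0.256
outer loop
vertex 2.473 4.578 -0.734
vertex 3.228 2.278 -0.159
vertex 2.575 3.229 -1.643
endloop
endfacet
facet normal 0.935 0.243 -0.257
outer loop
vertex 3.127 3.627 0.75
vertex 3.228 2.278 -0.159
vertex 2.473 4.578 -0.734
endloop
endfacet

endsolid


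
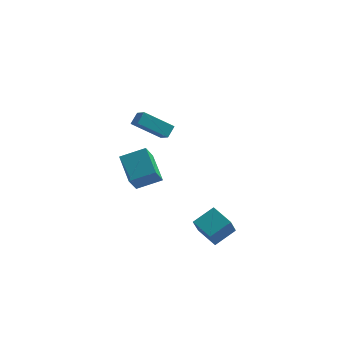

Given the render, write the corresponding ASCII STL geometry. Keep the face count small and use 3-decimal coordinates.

solid 
facet normal -0.892 -0.250 -0.376
outer loop
vertex -1.772 1.916 -1.926
vertex -2.671 3.617 -0.922
vertex -1.488 2.821 -3.203
endloop
endfacet
facet normal 0.414 -0.783 -0.463
outer loop
vertex 0.091 3.263 -2.538
vertex -1.772 1.916 -1.926
vertex -1.488 2.821 -3.203
endloop
endfacet
facet normal -0.892 -0.250 -0.376
outer loop
vertex -1.488 2.821 -3.203
vertex -2.671 3.617 -0.922
vertex -2.387 4.521 -2.198
endloop
endfacet
facet normal 0.179 0.569 -0.803
outer loop
vertex -2.387 4.521 -2.198
vertex 0.091 3.263 -2.538
vertex -1.488 2.821 -3.203
endloop
endfacet
facet normal -0.179 -0.569 0.803
outer loop
vertex -1.772 1.916 -1.926
vertex -1.092 4.059 -0.257
vertex -2.671 3.617 -0.922
endloop
endfacet
facet normal 0.414 -0.784 -0.463
outer loop
vertex -0.193 2.359 -1.262
vertex -1.772 1.916 -1.926
vertex 0.091 3.263 -2.538
endloop
endfacet
facet normal -0.178 -0.569 0.803
outer loop
vertex -0.193 2.359 -1.262
vertex -1.092 4.059 -0.257
vertex -1.772 1.916 -1.926
endloop
endfacet
facet normal -0.414 0.784 0.463
outer loop
vertex -2.671 3.617 -0.922
vertex -1.092 4.059 -0.257
vertex -2.387 4.521 -2.198
endloop
endfacet
facet normal 0.178 0.568 -0.803
outer loop
vertex -0.808 4.964 -1.534
vertex 0.091 3.263 -2.538
vertex -2.387 4.521 -2.198
endloop
endfacet
facet normal -0.415 0.783 0.463
outer loop
vertex -2.387 4.521 -2.198
vertex -1.092 4.059 -0.257
vertex -0.808 4.964 -1.534
endloop
endfacet
facet normal 0.892 0.250 0.376
outer loop
vertex -0.808 4.964 -1.534
vertex -0.193 2.359 -1.262
vertex 0.091 3.263 -2.538
endloop
endfacet
facet normal 0.892 0.250 0.376
outer loop
vertex -1.092 4.059 -0.257
vertex -0.193 2.359 -1.262
vertex -0.808 4.964 -1.534
endloop
endfacet
facet normal -0.675 -0.574 -0.464
outer loop
vertex 3.713 -1.681 -3.765
vertex 2.547 -0.693 -3.29
vertex 3.905 -0.787 -5.151
endloop
endfacet
facet normal 0.728 -0.618 -0.297
outer loop
vertex 5.013 0.153 -4.39
vertex 3.713 -1.681 -3.765
vertex 3.905 -0.787 -5.151
endloop
endfacet
facet normal -0.675 -0.573 -0.464
outer loop
vertex 3.905 -0.787 -5.151
vertex 2.547 -0.693 -3.29
vertex 2.74 0.2 -4.675
endloop
endfacet
facet normal 0.116 0.539 -0.834
outer loop
vertex 2.74 0.2 -4.675
vertex 5.013 0.153 -4.39
vertex 3.905 -0.787 -5.151
endloop
endfacet
facet normal -0.116 -0.539 0.835
outer loop
vertex 3.713 -1.681 -3.765
vertex 3.655 0.247 -2.529
vertex 2.547 -0.693 -3.29
endloop
endfacet
facet normal 0.729 -0.617 -0.297
outer loop
vertex 4.82 -0.74 -3.005
vertex 3.713 -1.681 -3.765
vertex 5.013 0.153 -4.39
endloop
endfacet
facet normal -0.115 -0.539 0.835
outer loop
vertex 4.82 -0.74 -3.005
vertex 3.655 0.247 -2.529
vertex 3.713 -1.681 -3.765
endloop
endfacet
facet normal -0.728 0.618 0.297
outer loop
vertex 2.547 -0.693 -3.29
vertex 3.655 0.247 -2.529
vertex 2.74 0.2 -4.675
endloop
endfacet
facet normal 0.116 0.538 -0.835
outer loop
vertex 3.847 1.141 -3.915
vertex 5.013 0.153 -4.39
vertex 2.74 0.2 -4.675
endloop
endfacet
facet normal -0.729 0.617 0.297
outer loop
vertex 2.74 0.2 -4.675
vertex 3.655 0.247 -2.529
vertex 3.847 1.141 -3.915
endloop
endfacet
facet normal 0.675 0.574 0.464
outer loop
vertex 3.847 1.141 -3.915
vertex 4.82 -0.74 -3.005
vertex 5.013 0.153 -4.39
endloop
endfacet
facet normal 0.675 0.574 0.464
outer loop
vertex 3.655 0.247 -2.529
vertex 4.82 -0.74 -3.005
vertex 3.847 1.141 -3.915
endloop
endfacet
facet normal -0.794 -0.166 0.585
outer loop
vertex -0.627 1.026 4.904
vertex -1.172 1.726 4.362
vertex -0.906 0.37 4.339
endloop
endfacet
facet normal 0.525 -0.672 0.521
outer loop
vertex 0.832 0.734 3.058
vertex -0.627 1.026 4.904
vertex -0.906 0.37 4.339
endloop
endfacet
facet normal -0.794 -0.166 0.586
outer loop
vertex -0.906 0.37 4.339
vertex -1.172 1.726 4.362
vertex -1.452 1.07 3.797
endloop
endfacet
facet normal -0.307 -0.721 -0.621
outer loop
vertex -1.452 1.07 3.797
vertex 0.832 0.734 3.058
vertex -0.906 0.37 4.339
endloop
endfacet
facet normal 0.307 0.721 0.622
outer loop
vertex -0.627 1.026 4.904
vertex 0.566 2.09 3.081
vertex -1.172 1.726 4.362
endloop
endfacet
facet normal 0.525 -0.673 0.521
outer loop
vertex 1.112 1.39 3.623
vertex -0.627 1.026 4.904
vertex 0.832 0.734 3.058
endloop
endfacet
facet normal 0.307 0.721 0.622
outer loop
vertex 1.112 1.39 3.623
vertex 0.566 2.09 3.081
vertex -0.627 1.026 4.904
endloop
endfacet
facet normal -0.525 0.673 -0.521
outer loop
vertex -1.172 1.726 4.362
vertex 0.566 2.09 3.081
vertex -1.452 1.07 3.797
endloop
endfacet
facet normal -0.307 -0.721 -0.622
outer loop
vertex 0.287 1.434 2.516
vertex 0.832 0.734 3.058
vertex -1.452 1.07 3.797
endloop
endfacet
facet normal -0.525 0.673 -0.522
outer loop
vertex -1.452 1.07 3.797
vertex 0.566 2.09 3.081
vertex 0.287 1.434 2.516
endloop
endfacet
facet normal 0.794 0.165 -0.585
outer loop
vertex 0.287 1.434 2.516
vertex 1.112 1.39 3.623
vertex 0.832 0.734 3.058
endloop
endfacet
facet normal 0.794 0.166 -0.585
outer loop
vertex 0.566 2.09 3.081
vertex 1.112 1.39 3.623
vertex 0.287 1.434 2.516
endloop
endfacet

endsolid


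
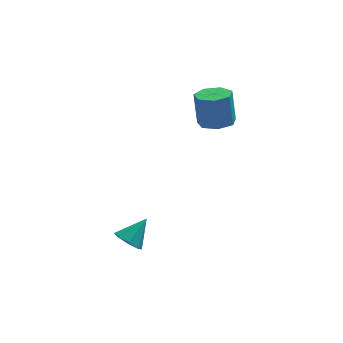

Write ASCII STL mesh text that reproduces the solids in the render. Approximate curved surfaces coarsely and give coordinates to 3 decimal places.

solid 
facet normal -0.619 -0.426 -0.660
outer loop
vertex -3.356 -4.817 -1.005
vertex -3.776 -4.138 -1.049
vertex -3.149 -4.44 -1.442
endloop
endfacet
facet normal 0.907 -0.414 0.072
outer loop
vertex -3.356 -4.817 -1.005
vertex -3.149 -4.44 -1.442
vertex -2.824 -3.482 -0.031
endloop
endfacet
facet normal -0.619 -0.424 -0.661
outer loop
vertex -3.149 -4.44 -1.442
vertex -3.776 -4.138 -1.049
vertex -3.309 -3.886 -1.648
endloop
endfacet
facet normal 0.936 0.152 -0.319
outer loop
vertex -3.149 -4.44 -1.442
vertex -3.309 -3.886 -1.648
vertex -2.824 -3.482 -0.031
endloop
endfacet
facet normal -0.618 -0.426 -0.661
outer loop
vertex -3.309 -3.886 -1.648
vertex -3.776 -4.138 -1.049
vertex -3.744 -3.48 -1.503
endloop
endfacet
facet normal 0.571 0.739 -0.356
outer loop
vertex -3.309 -3.886 -1.648
vertex -3.744 -3.48 -1.503
vertex -2.824 -3.482 -0.031
endloop
endfacet
facet normal -0.619 -0.426 -0.660
outer loop
vertex -3.744 -3.48 -1.503
vertex -3.776 -4.138 -1.049
vertex -4.197 -3.459 -1.092
endloop
endfacet
facet normal 0.030 0.999 -0.018
outer loop
vertex -3.744 -3.48 -1.503
vertex -4.197 -3.459 -1.092
vertex -2.824 -3.482 -0.031
endloop
endfacet
facet normal -0.619 -0.425 -0.661
outer loop
vertex -4.197 -3.459 -1.092
vertex -3.776 -4.138 -1.049
vertex -4.404 -3.835 -0.656
endloop
endfacet
facet normal -0.372 0.783 0.499
outer loop
vertex -4.197 -3.459 -1.092
vertex -4.404 -3.835 -0.656
vertex -2.824 -3.482 -0.031
endloop
endfacet
facet normal -0.619 -0.425 -0.661
outer loop
vertex -4.404 -3.835 -0.656
vertex -3.776 -4.138 -1.049
vertex -4.243 -4.389 -0.45
endloop
endfacet
facet normal -0.400 0.215 0.891
outer loop
vertex -4.404 -3.835 -0.656
vertex -4.243 -4.389 -0.45
vertex -2.824 -3.482 -0.031
endloop
endfacet
facet normal -0.618 -0.426 -0.660
outer loop
vertex -4.243 -4.389 -0.45
vertex -3.776 -4.138 -1.049
vertex -3.809 -4.795 -0.594
endloop
endfacet
facet normal -0.038 -0.370 0.928
outer loop
vertex -4.243 -4.389 -0.45
vertex -3.809 -4.795 -0.594
vertex -2.824 -3.482 -0.031
endloop
endfacet
facet normal -0.619 -0.426 -0.660
outer loop
vertex -3.809 -4.795 -0.594
vertex -3.776 -4.138 -1.049
vertex -3.356 -4.817 -1.005
endloop
endfacet
facet normal 0.504 -0.631 0.590
outer loop
vertex -3.809 -4.795 -0.594
vertex -3.356 -4.817 -1.005
vertex -2.824 -3.482 -0.031
endloop
endfacet
facet normal 0.072 -0.272 -0.960
outer loop
vertex 2.12 2.077 2.284
vertex 1.156 1.901 2.262
vertex 1.63 2.735 2.061
endloop
endfacet
facet normal 0.814 0.572 -0.101
outer loop
vertex 2.12 2.077 2.284
vertex 1.63 2.735 2.061
vertex 1.988 2.574 4.041
endloop
endfacet
facet normal 0.814 0.572 -0.101
outer loop
vertex 1.988 2.574 4.041
vertex 1.63 2.735 2.061
vertex 1.498 3.232 3.818
endloop
endfacet
facet normal -0.072 0.272 0.960
outer loop
vertex 1.988 2.574 4.041
vertex 1.498 3.232 3.818
vertex 1.024 2.399 4.018
endloop
endfacet
facet normal 0.072 -0.272 -0.960
outer loop
vertex 1.63 2.735 2.061
vertex 1.156 1.901 2.262
vertex 0.783 2.766 1.989
endloop
endfacet
facet normal 0.058 0.962 -0.268
outer loop
vertex 1.63 2.735 2.061
vertex 0.783 2.766 1.989
vertex 1.498 3.232 3.818
endloop
endfacet
facet normal 0.058 0.962 -0.268
outer loop
vertex 1.498 3.232 3.818
vertex 0.783 2.766 1.989
vertex 0.652 3.263 3.745
endloop
endfacet
facet normal -0.073 0.272 0.960
outer loop
vertex 1.498 3.232 3.818
vertex 0.652 3.263 3.745
vertex 1.024 2.399 4.018
endloop
endfacet
facet normal 0.073 -0.272 -0.960
outer loop
vertex 0.783 2.766 1.989
vertex 1.156 1.901 2.262
vertex 0.217 2.145 2.122
endloop
endfacet
facet normal -0.743 0.627 -0.233
outer loop
vertex 0.783 2.766 1.989
vertex 0.217 2.145 2.122
vertex 0.652 3.263 3.745
endloop
endfacet
facet normal -0.742 0.628 -0.234
outer loop
vertex 0.652 3.263 3.745
vertex 0.217 2.145 2.122
vertex 0.085 2.643 3.879
endloop
endfacet
facet normal -0.071 0.273 0.960
outer loop
vertex 0.652 3.263 3.745
vertex 0.085 2.643 3.879
vertex 1.024 2.399 4.018
endloop
endfacet
facet normal 0.072 -0.273 -0.959
outer loop
vertex 0.217 2.145 2.122
vertex 1.156 1.901 2.262
vertex 0.358 1.341 2.361
endloop
endfacet
facet normal -0.984 -0.179 -0.023
outer loop
vertex 0.217 2.145 2.122
vertex 0.358 1.341 2.361
vertex 0.085 2.643 3.879
endloop
endfacet
facet normal -0.984 -0.179 -0.023
outer loop
vertex 0.085 2.643 3.879
vertex 0.358 1.341 2.361
vertex 0.226 1.839 4.117
endloop
endfacet
facet normal -0.072 0.272 0.960
outer loop
vertex 0.085 2.643 3.879
vertex 0.226 1.839 4.117
vertex 1.024 2.399 4.018
endloop
endfacet
facet normal 0.072 -0.272 -0.960
outer loop
vertex 0.358 1.341 2.361
vertex 1.156 1.901 2.262
vertex 1.099 0.959 2.525
endloop
endfacet
facet normal -0.484 -0.851 0.205
outer loop
vertex 0.358 1.341 2.361
vertex 1.099 0.959 2.525
vertex 0.226 1.839 4.117
endloop
endfacet
facet normal -0.484 -0.851 0.205
outer loop
vertex 0.226 1.839 4.117
vertex 1.099 0.959 2.525
vertex 0.968 1.456 4.281
endloop
endfacet
facet normal -0.072 0.272 0.960
outer loop
vertex 0.226 1.839 4.117
vertex 0.968 1.456 4.281
vertex 1.024 2.399 4.018
endloop
endfacet
facet normal 0.072 -0.272 -0.960
outer loop
vertex 1.099 0.959 2.525
vertex 1.156 1.901 2.262
vertex 1.884 1.286 2.491
endloop
endfacet
facet normal 0.380 -0.882 0.278
outer loop
vertex 1.099 0.959 2.525
vertex 1.884 1.286 2.491
vertex 0.968 1.456 4.281
endloop
endfacet
facet normal 0.380 -0.882 0.278
outer loop
vertex 0.968 1.456 4.281
vertex 1.884 1.286 2.491
vertex 1.752 1.783 4.247
endloop
endfacet
facet normal -0.072 0.272 0.960
outer loop
vertex 0.968 1.456 4.281
vertex 1.752 1.783 4.247
vertex 1.024 2.399 4.018
endloop
endfacet
facet normal 0.072 -0.272 -0.959
outer loop
vertex 1.884 1.286 2.491
vertex 1.156 1.901 2.262
vertex 2.12 2.077 2.284
endloop
endfacet
facet normal 0.958 -0.249 0.142
outer loop
vertex 1.884 1.286 2.491
vertex 2.12 2.077 2.284
vertex 1.752 1.783 4.247
endloop
endfacet
facet normal 0.958 -0.249 0.142
outer loop
vertex 1.752 1.783 4.247
vertex 2.12 2.077 2.284
vertex 1.988 2.574 4.041
endloop
endfacet
facet normal -0.072 0.271 0.960
outer loop
vertex 1.752 1.783 4.247
vertex 1.988 2.574 4.041
vertex 1.024 2.399 4.018
endloop
endfacet

endsolid


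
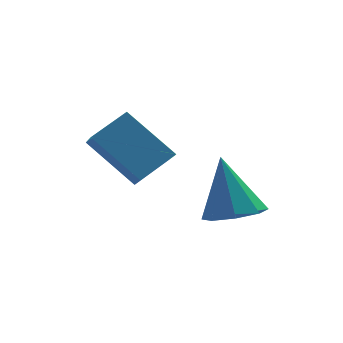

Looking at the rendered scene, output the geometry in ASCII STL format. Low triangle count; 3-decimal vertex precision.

solid 
facet normal -0.604 0.471 0.643
outer loop
vertex -2.822 2.935 -2.874
vertex -1.771 3.447 -2.261
vertex -2.854 3.775 -3.52
endloop
endfacet
facet normal -0.796 -0.388 -0.465
outer loop
vertex -1.669 2.853 -4.779
vertex -2.822 2.935 -2.874
vertex -2.854 3.775 -3.52
endloop
endfacet
facet normal -0.605 0.470 0.643
outer loop
vertex -2.854 3.775 -3.52
vertex -1.771 3.447 -2.261
vertex -1.804 4.287 -2.906
endloop
endfacet
facet normal -0.030 0.793 -0.609
outer loop
vertex -1.804 4.287 -2.906
vertex -1.669 2.853 -4.779
vertex -2.854 3.775 -3.52
endloop
endfacet
facet normal 0.031 -0.792 0.609
outer loop
vertex -2.822 2.935 -2.874
vertex -0.586 2.525 -3.52
vertex -1.771 3.447 -2.261
endloop
endfacet
facet normal -0.796 -0.388 -0.465
outer loop
vertex -1.636 2.013 -4.134
vertex -2.822 2.935 -2.874
vertex -1.669 2.853 -4.779
endloop
endfacet
facet normal 0.031 -0.793 0.609
outer loop
vertex -1.636 2.013 -4.134
vertex -0.586 2.525 -3.52
vertex -2.822 2.935 -2.874
endloop
endfacet
facet normal 0.796 0.388 0.465
outer loop
vertex -1.771 3.447 -2.261
vertex -0.586 2.525 -3.52
vertex -1.804 4.287 -2.906
endloop
endfacet
facet normal -0.031 0.793 -0.609
outer loop
vertex -0.618 3.365 -4.166
vertex -1.669 2.853 -4.779
vertex -1.804 4.287 -2.906
endloop
endfacet
facet normal 0.796 0.388 0.465
outer loop
vertex -1.804 4.287 -2.906
vertex -0.586 2.525 -3.52
vertex -0.618 3.365 -4.166
endloop
endfacet
facet normal 0.604 -0.470 -0.643
outer loop
vertex -0.618 3.365 -4.166
vertex -1.636 2.013 -4.134
vertex -1.669 2.853 -4.779
endloop
endfacet
facet normal 0.605 -0.471 -0.642
outer loop
vertex -0.586 2.525 -3.52
vertex -1.636 2.013 -4.134
vertex -0.618 3.365 -4.166
endloop
endfacet
facet normal 0.125 -0.407 -0.905
outer loop
vertex 1.511 0.554 -4.701
vertex 0.641 0.648 -4.863
vertex 1.363 1.152 -4.99
endloop
endfacet
facet normal 0.841 0.389 0.375
outer loop
vertex 1.511 0.554 -4.701
vertex 1.363 1.152 -4.99
vertex 0.399 1.432 -3.117
endloop
endfacet
facet normal 0.125 -0.407 -0.905
outer loop
vertex 1.363 1.152 -4.99
vertex 0.641 0.648 -4.863
vertex 0.793 1.456 -5.205
endloop
endfacet
facet normal 0.441 0.893 0.093
outer loop
vertex 1.363 1.152 -4.99
vertex 0.793 1.456 -5.205
vertex 0.399 1.432 -3.117
endloop
endfacet
facet normal 0.125 -0.407 -0.905
outer loop
vertex 0.793 1.456 -5.205
vertex 0.641 0.648 -4.863
vertex 0.133 1.286 -5.22
endloop
endfacet
facet normal -0.249 0.968 -0.036
outer loop
vertex 0.793 1.456 -5.205
vertex 0.133 1.286 -5.22
vertex 0.399 1.432 -3.117
endloop
endfacet
facet normal 0.126 -0.406 -0.905
outer loop
vertex 0.133 1.286 -5.22
vertex 0.641 0.648 -4.863
vertex -0.229 0.742 -5.026
endloop
endfacet
facet normal -0.820 0.569 0.064
outer loop
vertex 0.133 1.286 -5.22
vertex -0.229 0.742 -5.026
vertex 0.399 1.432 -3.117
endloop
endfacet
facet normal 0.126 -0.406 -0.905
outer loop
vertex -0.229 0.742 -5.026
vertex 0.641 0.648 -4.863
vertex -0.081 0.144 -4.737
endloop
endfacet
facet normal -0.940 -0.071 0.335
outer loop
vertex -0.229 0.742 -5.026
vertex -0.081 0.144 -4.737
vertex 0.399 1.432 -3.117
endloop
endfacet
facet normal 0.125 -0.406 -0.905
outer loop
vertex -0.081 0.144 -4.737
vertex 0.641 0.648 -4.863
vertex 0.489 -0.16 -4.522
endloop
endfacet
facet normal -0.539 -0.574 0.616
outer loop
vertex -0.081 0.144 -4.737
vertex 0.489 -0.16 -4.522
vertex 0.399 1.432 -3.117
endloop
endfacet
facet normal 0.125 -0.406 -0.905
outer loop
vertex 0.489 -0.16 -4.522
vertex 0.641 0.648 -4.863
vertex 1.149 0.01 -4.507
endloop
endfacet
facet normal 0.150 -0.649 0.745
outer loop
vertex 0.489 -0.16 -4.522
vertex 1.149 0.01 -4.507
vertex 0.399 1.432 -3.117
endloop
endfacet
facet normal 0.125 -0.406 -0.905
outer loop
vertex 1.149 0.01 -4.507
vertex 0.641 0.648 -4.863
vertex 1.511 0.554 -4.701
endloop
endfacet
facet normal 0.722 -0.250 0.645
outer loop
vertex 1.149 0.01 -4.507
vertex 1.511 0.554 -4.701
vertex 0.399 1.432 -3.117
endloop
endfacet

endsolid
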